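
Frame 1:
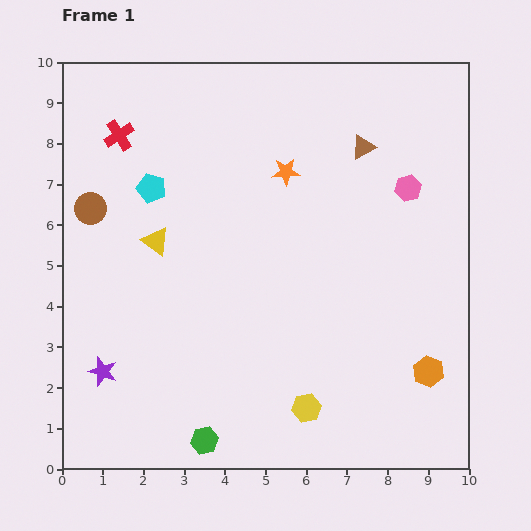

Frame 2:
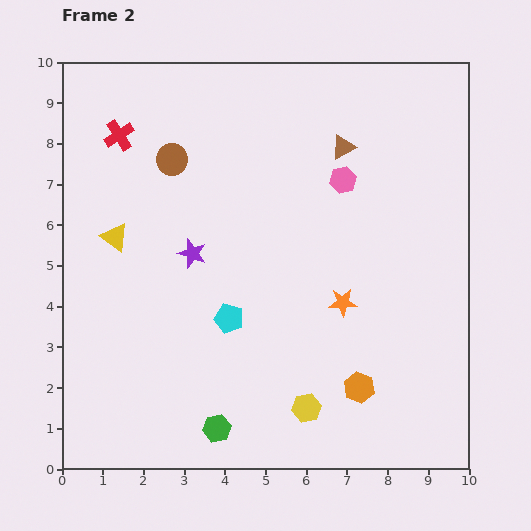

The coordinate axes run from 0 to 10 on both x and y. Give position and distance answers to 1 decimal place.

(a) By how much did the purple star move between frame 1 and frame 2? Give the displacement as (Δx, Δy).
(2.2, 2.9)

The purple star was at (1.0, 2.4) in frame 1 and (3.2, 5.3) in frame 2.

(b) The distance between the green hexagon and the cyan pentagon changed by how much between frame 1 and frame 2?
-3.6

Distance in frame 1: 6.3. Distance in frame 2: 2.7.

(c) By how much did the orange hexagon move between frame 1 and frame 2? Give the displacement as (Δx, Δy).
(-1.7, -0.4)

The orange hexagon was at (9.0, 2.4) in frame 1 and (7.3, 2.0) in frame 2.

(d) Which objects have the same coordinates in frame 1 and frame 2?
the yellow hexagon, the red cross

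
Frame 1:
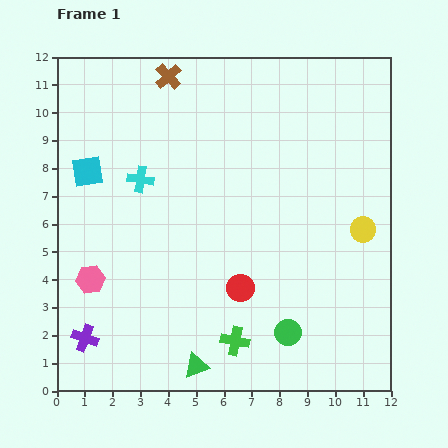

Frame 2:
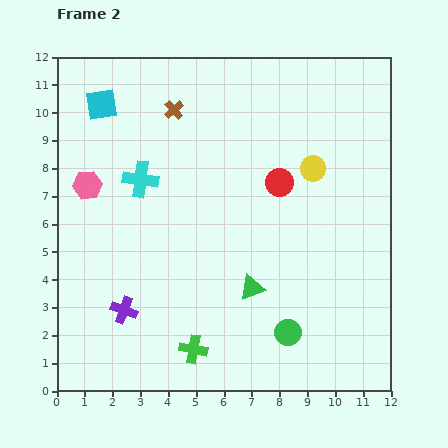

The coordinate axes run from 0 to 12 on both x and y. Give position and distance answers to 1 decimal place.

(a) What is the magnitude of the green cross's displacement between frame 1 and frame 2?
1.5

The green cross moved from (6.4, 1.8) to (4.9, 1.5), a distance of √(1.5² + 0.3²) ≈ 1.5.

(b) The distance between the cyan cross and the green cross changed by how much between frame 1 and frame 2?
-0.3

Distance in frame 1: 6.7. Distance in frame 2: 6.4.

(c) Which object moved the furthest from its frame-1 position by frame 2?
the red circle

(moved 4.0; next 3.4)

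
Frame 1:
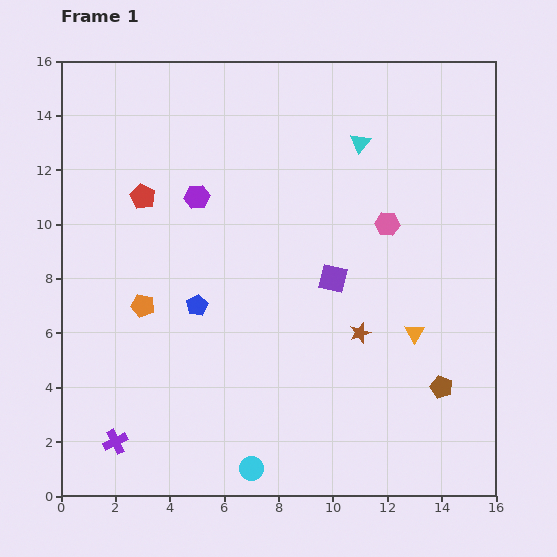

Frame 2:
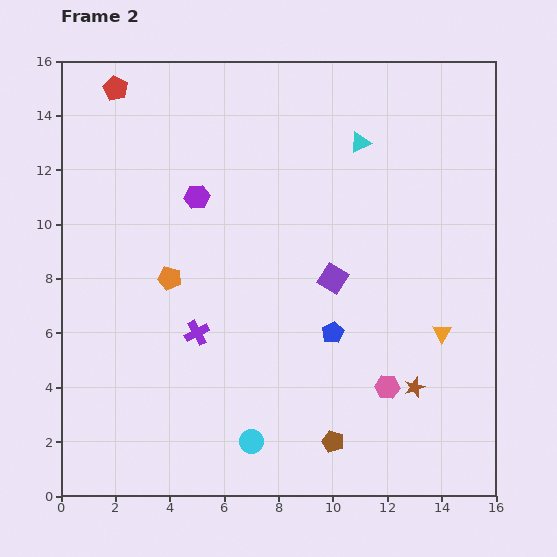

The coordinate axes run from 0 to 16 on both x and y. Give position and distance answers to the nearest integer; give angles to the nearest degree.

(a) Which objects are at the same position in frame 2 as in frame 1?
the cyan triangle, the purple hexagon, the purple square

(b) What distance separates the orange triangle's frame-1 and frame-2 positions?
1

The orange triangle moved from (13, 6) to (14, 6), a distance of √(1² + 0²) ≈ 1.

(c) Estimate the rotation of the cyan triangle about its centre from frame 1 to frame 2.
23° clockwise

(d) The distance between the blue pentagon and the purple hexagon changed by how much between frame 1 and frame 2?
+3

Distance in frame 1: 4. Distance in frame 2: 7.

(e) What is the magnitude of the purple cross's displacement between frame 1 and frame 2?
5

The purple cross moved from (2, 2) to (5, 6), a distance of √(3² + 4²) ≈ 5.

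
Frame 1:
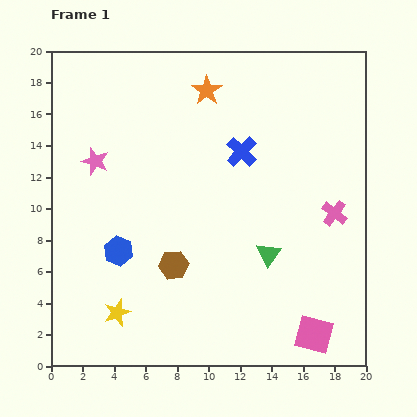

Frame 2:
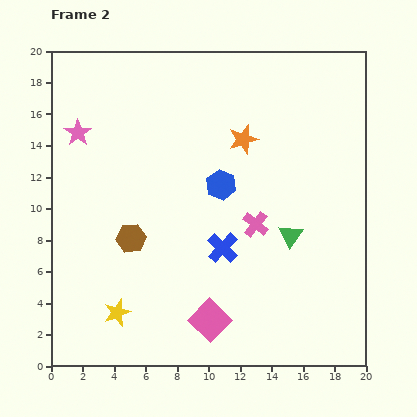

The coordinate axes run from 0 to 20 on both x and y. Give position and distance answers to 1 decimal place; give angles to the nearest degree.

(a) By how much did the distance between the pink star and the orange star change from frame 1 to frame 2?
+2.1

Distance in frame 1: 8.4. Distance in frame 2: 10.5.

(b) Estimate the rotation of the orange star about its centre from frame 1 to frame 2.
19° clockwise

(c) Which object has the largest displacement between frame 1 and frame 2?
the blue hexagon

(moved 7.7; next 6.7)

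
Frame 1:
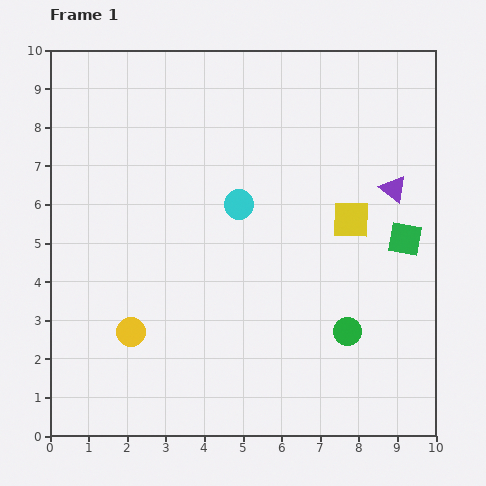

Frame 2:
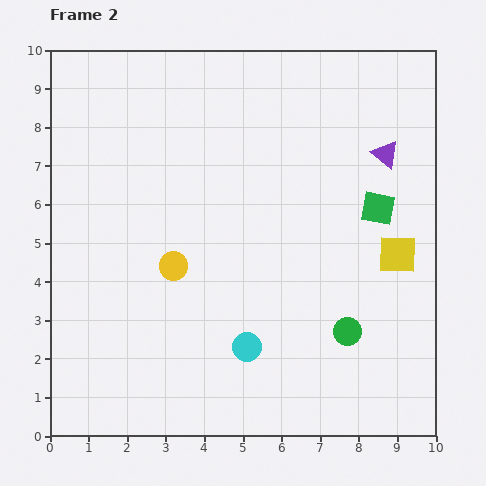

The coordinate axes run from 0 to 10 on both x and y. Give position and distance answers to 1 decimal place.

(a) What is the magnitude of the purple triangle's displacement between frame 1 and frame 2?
0.9

The purple triangle moved from (8.9, 6.4) to (8.7, 7.3), a distance of √(0.2² + 0.9²) ≈ 0.9.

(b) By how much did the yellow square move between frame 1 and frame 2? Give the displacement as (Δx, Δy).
(1.2, -0.9)

The yellow square was at (7.8, 5.6) in frame 1 and (9.0, 4.7) in frame 2.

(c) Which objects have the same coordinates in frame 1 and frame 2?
the green circle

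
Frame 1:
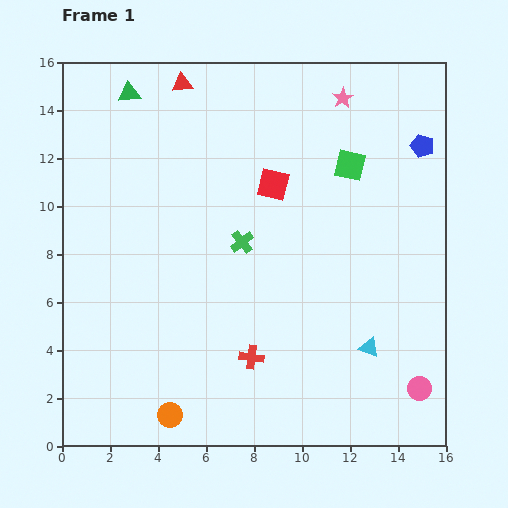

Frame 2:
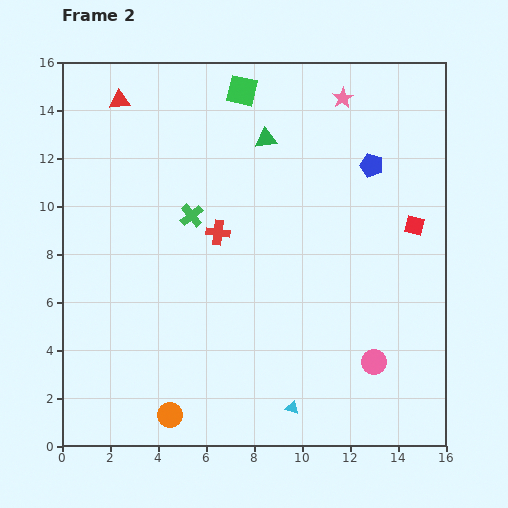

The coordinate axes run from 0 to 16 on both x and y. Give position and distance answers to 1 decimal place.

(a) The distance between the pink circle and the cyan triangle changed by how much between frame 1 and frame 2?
+1.2

Distance in frame 1: 2.7. Distance in frame 2: 3.9.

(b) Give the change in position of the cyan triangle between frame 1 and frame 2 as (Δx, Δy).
(-3.2, -2.5)

The cyan triangle was at (12.8, 4.1) in frame 1 and (9.6, 1.6) in frame 2.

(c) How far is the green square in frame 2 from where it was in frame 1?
5.5

The green square moved from (12.0, 11.7) to (7.5, 14.8), a distance of √(4.5² + 3.1²) ≈ 5.5.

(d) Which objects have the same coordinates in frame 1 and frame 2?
the pink star, the orange circle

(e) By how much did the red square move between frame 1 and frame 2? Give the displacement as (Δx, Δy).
(5.9, -1.7)

The red square was at (8.8, 10.9) in frame 1 and (14.7, 9.2) in frame 2.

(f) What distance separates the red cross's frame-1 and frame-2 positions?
5.4

The red cross moved from (7.9, 3.7) to (6.5, 8.9), a distance of √(1.4² + 5.2²) ≈ 5.4.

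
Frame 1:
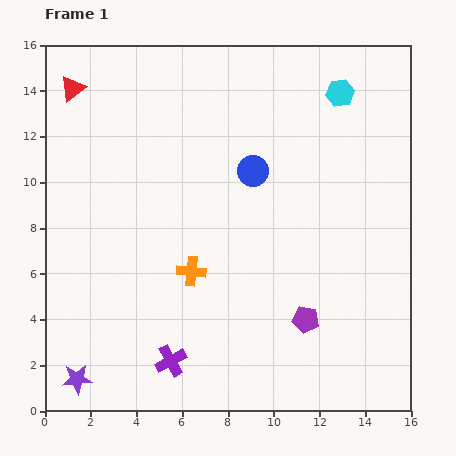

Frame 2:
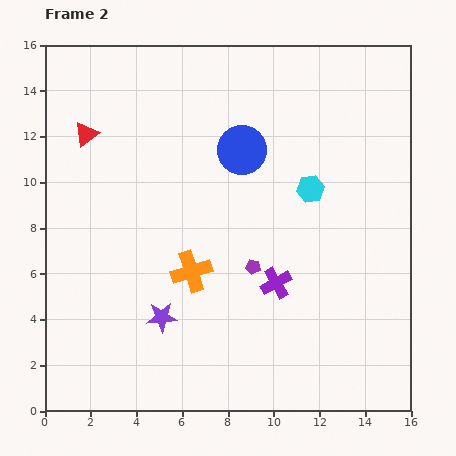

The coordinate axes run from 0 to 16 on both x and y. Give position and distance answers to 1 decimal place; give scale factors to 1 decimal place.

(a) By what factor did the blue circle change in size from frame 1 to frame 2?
1.5×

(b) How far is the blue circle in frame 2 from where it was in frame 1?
1.0

The blue circle moved from (9.1, 10.5) to (8.6, 11.4), a distance of √(0.5² + 0.9²) ≈ 1.0.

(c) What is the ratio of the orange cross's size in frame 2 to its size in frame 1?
1.4×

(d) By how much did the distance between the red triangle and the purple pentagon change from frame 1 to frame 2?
-5.1

Distance in frame 1: 14.4. Distance in frame 2: 9.3.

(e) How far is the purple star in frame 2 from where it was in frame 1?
4.6

The purple star moved from (1.4, 1.4) to (5.1, 4.1), a distance of √(3.7² + 2.7²) ≈ 4.6.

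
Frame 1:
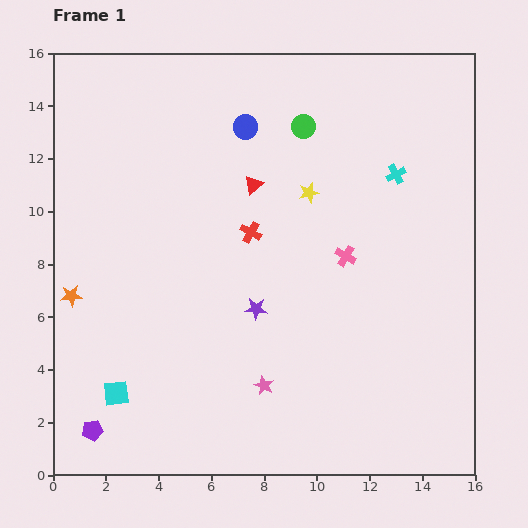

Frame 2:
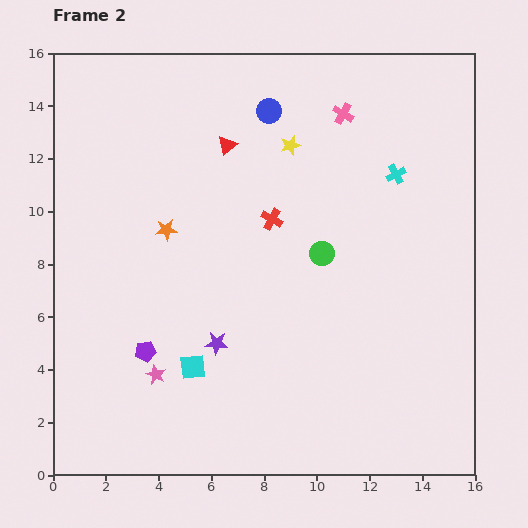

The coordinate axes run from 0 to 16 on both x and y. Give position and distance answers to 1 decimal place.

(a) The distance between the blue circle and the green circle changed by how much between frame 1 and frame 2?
+3.6

Distance in frame 1: 2.2. Distance in frame 2: 5.8.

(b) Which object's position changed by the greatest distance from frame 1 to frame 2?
the pink cross

(moved 5.4; next 4.9)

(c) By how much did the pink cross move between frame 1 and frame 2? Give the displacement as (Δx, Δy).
(-0.1, 5.4)

The pink cross was at (11.1, 8.3) in frame 1 and (11.0, 13.7) in frame 2.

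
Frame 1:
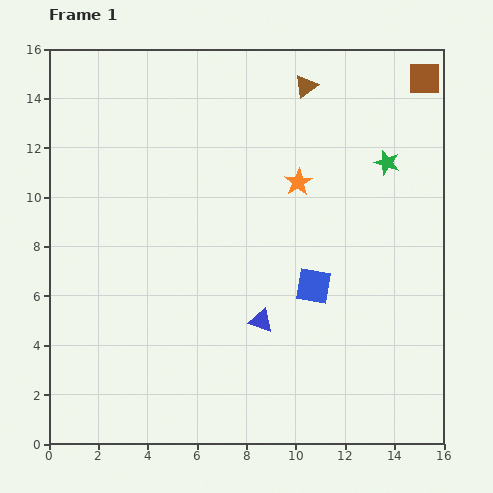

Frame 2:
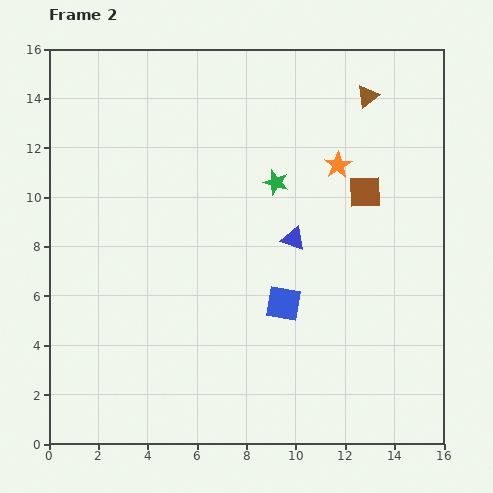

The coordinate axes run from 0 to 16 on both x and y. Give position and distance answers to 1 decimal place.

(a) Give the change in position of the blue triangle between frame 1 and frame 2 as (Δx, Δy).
(1.3, 3.3)

The blue triangle was at (8.6, 5.0) in frame 1 and (9.9, 8.3) in frame 2.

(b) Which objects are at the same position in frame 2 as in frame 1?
none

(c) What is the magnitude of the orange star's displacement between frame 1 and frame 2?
1.7

The orange star moved from (10.1, 10.6) to (11.7, 11.3), a distance of √(1.6² + 0.7²) ≈ 1.7.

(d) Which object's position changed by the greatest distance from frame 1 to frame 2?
the brown square

(moved 5.2; next 4.6)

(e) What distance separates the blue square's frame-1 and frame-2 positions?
1.4

The blue square moved from (10.7, 6.4) to (9.5, 5.7), a distance of √(1.2² + 0.7²) ≈ 1.4.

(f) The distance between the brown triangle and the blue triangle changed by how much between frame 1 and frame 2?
-3.2

Distance in frame 1: 9.7. Distance in frame 2: 6.5.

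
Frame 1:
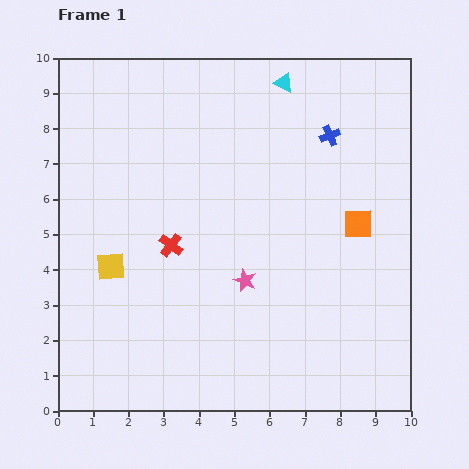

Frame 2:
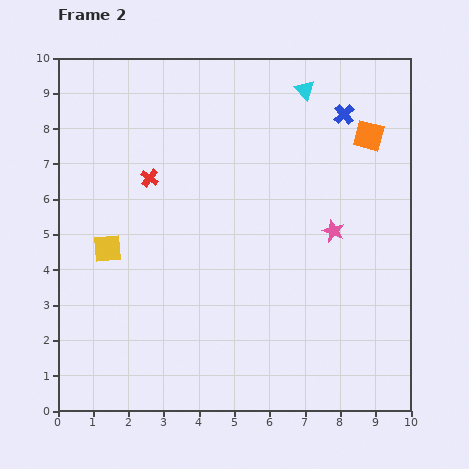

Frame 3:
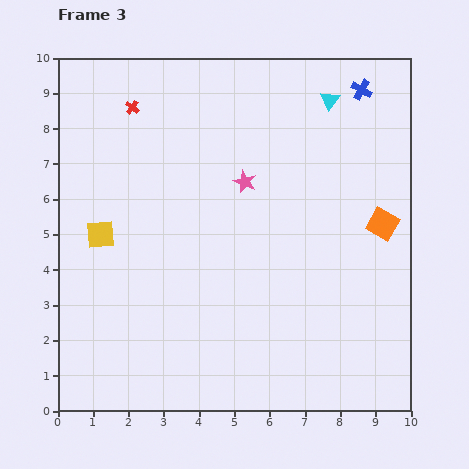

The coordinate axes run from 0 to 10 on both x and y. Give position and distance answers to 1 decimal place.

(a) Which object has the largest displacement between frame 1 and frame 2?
the pink star

(moved 2.9; next 2.5)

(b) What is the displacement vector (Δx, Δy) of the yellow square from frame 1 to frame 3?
(-0.3, 0.9)

The yellow square was at (1.5, 4.1) in frame 1 and (1.2, 5.0) in frame 3.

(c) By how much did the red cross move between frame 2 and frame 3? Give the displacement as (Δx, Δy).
(-0.5, 2.0)

The red cross was at (2.6, 6.6) in frame 2 and (2.1, 8.6) in frame 3.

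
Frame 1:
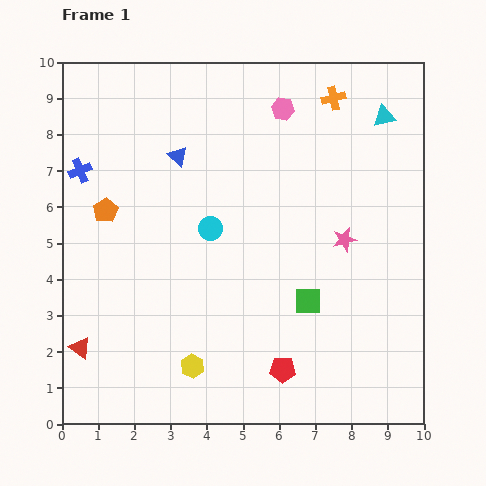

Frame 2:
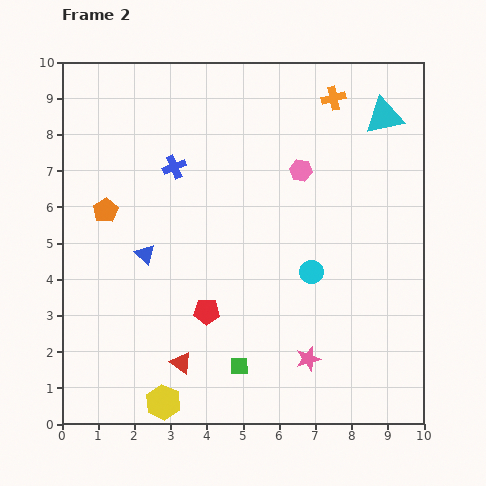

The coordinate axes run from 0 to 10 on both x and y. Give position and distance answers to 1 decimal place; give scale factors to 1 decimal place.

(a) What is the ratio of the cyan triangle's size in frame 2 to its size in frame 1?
1.7×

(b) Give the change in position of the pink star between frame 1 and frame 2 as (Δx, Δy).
(-1.0, -3.3)

The pink star was at (7.8, 5.1) in frame 1 and (6.8, 1.8) in frame 2.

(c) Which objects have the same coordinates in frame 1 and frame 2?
the orange pentagon, the orange cross, the cyan triangle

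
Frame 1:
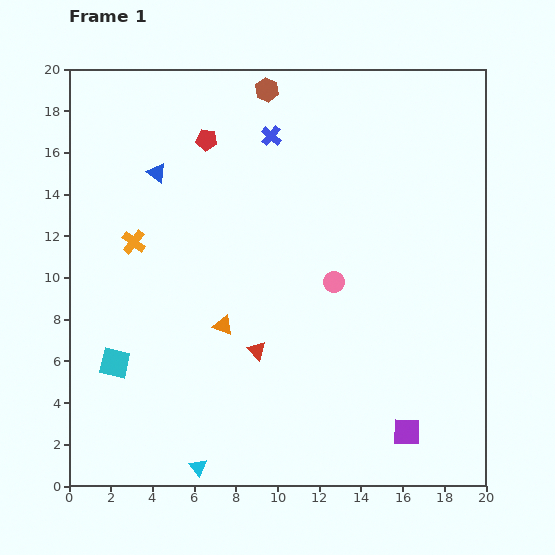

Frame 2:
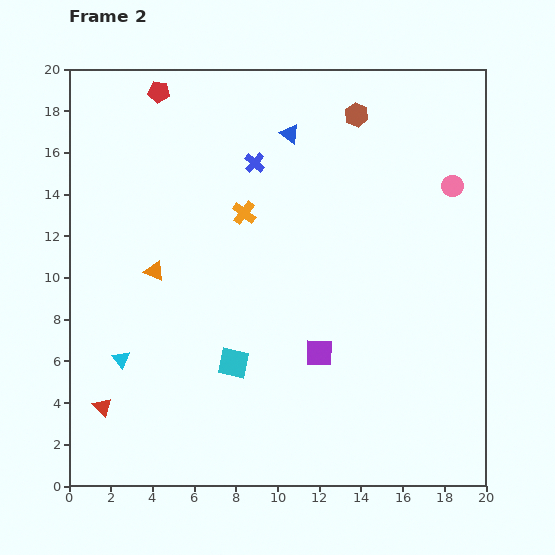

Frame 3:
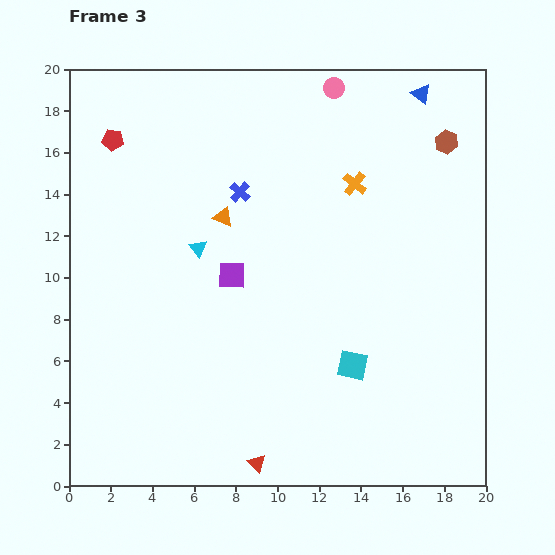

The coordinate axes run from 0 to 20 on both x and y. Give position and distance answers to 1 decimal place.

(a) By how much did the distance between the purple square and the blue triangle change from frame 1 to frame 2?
-6.7

Distance in frame 1: 17.3. Distance in frame 2: 10.6.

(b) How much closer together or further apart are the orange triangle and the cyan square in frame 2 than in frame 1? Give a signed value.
+0.3

Distance in frame 1: 5.5. Distance in frame 2: 5.8.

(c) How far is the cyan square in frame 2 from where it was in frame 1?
5.7

The cyan square moved from (2.2, 5.9) to (7.9, 5.9), a distance of √(5.7² + 0.0²) ≈ 5.7.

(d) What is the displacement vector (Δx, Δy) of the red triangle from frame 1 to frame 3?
(0.0, -5.4)

The red triangle was at (9.0, 6.5) in frame 1 and (9.0, 1.1) in frame 3.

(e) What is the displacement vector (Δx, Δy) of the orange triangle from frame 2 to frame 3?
(3.3, 2.6)

The orange triangle was at (4.1, 10.3) in frame 2 and (7.4, 12.9) in frame 3.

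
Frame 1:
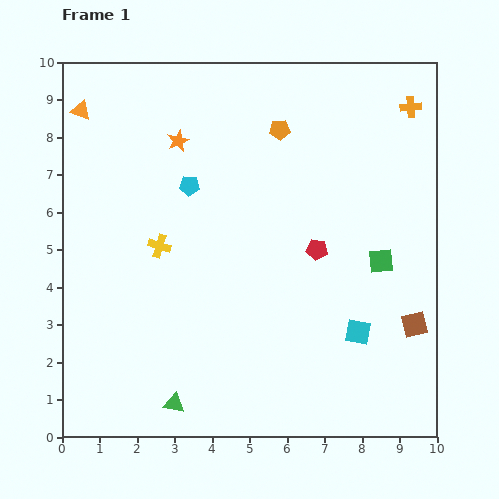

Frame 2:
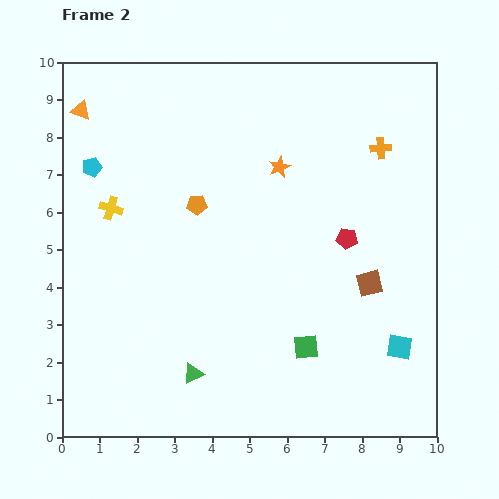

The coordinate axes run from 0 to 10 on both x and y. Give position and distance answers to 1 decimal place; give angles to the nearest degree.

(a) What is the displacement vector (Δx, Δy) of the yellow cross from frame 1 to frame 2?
(-1.3, 1.0)

The yellow cross was at (2.6, 5.1) in frame 1 and (1.3, 6.1) in frame 2.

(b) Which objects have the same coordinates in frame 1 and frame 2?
the orange triangle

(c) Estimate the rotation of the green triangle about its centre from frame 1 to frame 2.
37° counter-clockwise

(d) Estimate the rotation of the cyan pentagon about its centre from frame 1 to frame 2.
20° counter-clockwise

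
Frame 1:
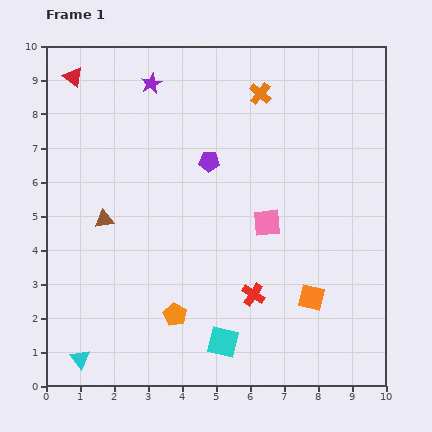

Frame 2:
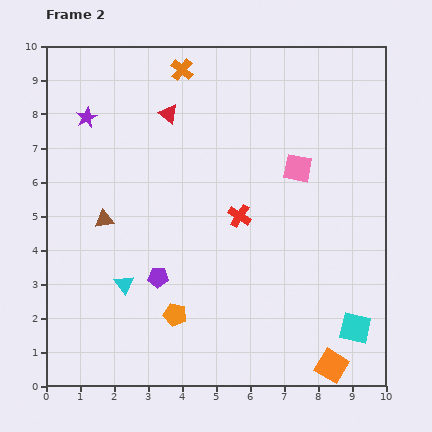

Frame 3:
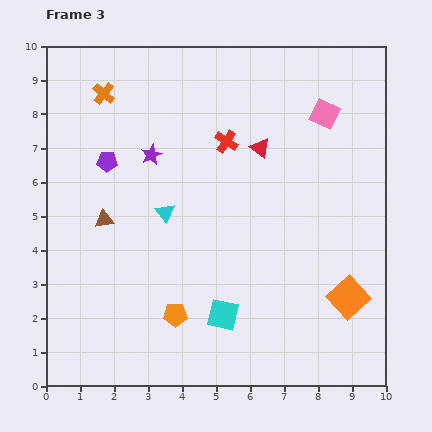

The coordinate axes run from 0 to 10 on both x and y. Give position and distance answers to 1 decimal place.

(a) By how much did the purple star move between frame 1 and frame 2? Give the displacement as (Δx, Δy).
(-1.9, -1.0)

The purple star was at (3.1, 8.9) in frame 1 and (1.2, 7.9) in frame 2.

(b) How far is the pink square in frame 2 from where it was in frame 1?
1.8

The pink square moved from (6.5, 4.8) to (7.4, 6.4), a distance of √(0.9² + 1.6²) ≈ 1.8.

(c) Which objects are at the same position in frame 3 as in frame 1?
the brown triangle, the orange pentagon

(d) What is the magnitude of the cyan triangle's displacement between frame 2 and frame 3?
2.4

The cyan triangle moved from (2.3, 3.0) to (3.5, 5.1), a distance of √(1.2² + 2.1²) ≈ 2.4.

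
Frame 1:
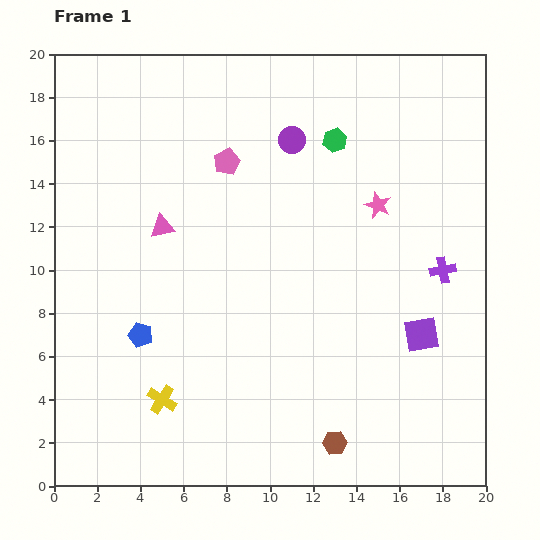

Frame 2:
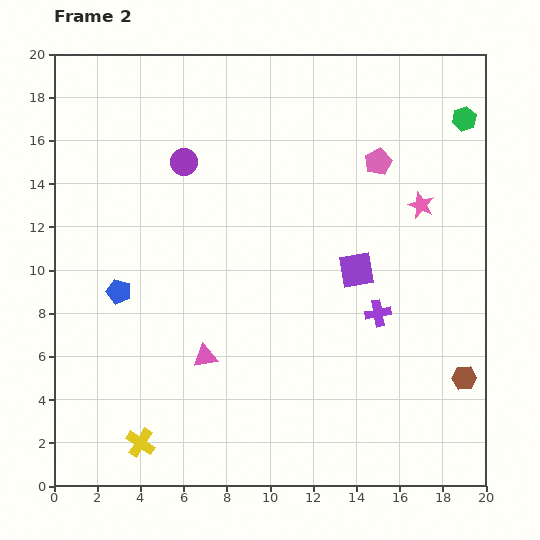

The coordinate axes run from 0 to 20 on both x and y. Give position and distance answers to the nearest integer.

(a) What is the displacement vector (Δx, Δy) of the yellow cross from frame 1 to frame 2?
(-1, -2)

The yellow cross was at (5, 4) in frame 1 and (4, 2) in frame 2.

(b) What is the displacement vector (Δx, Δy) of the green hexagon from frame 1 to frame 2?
(6, 1)

The green hexagon was at (13, 16) in frame 1 and (19, 17) in frame 2.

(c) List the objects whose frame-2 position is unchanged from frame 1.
none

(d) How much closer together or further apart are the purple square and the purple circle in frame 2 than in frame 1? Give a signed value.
-2

Distance in frame 1: 11. Distance in frame 2: 9.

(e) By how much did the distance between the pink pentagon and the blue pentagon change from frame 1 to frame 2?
+4

Distance in frame 1: 9. Distance in frame 2: 13.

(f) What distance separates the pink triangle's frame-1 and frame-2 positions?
6

The pink triangle moved from (5, 12) to (7, 6), a distance of √(2² + 6²) ≈ 6.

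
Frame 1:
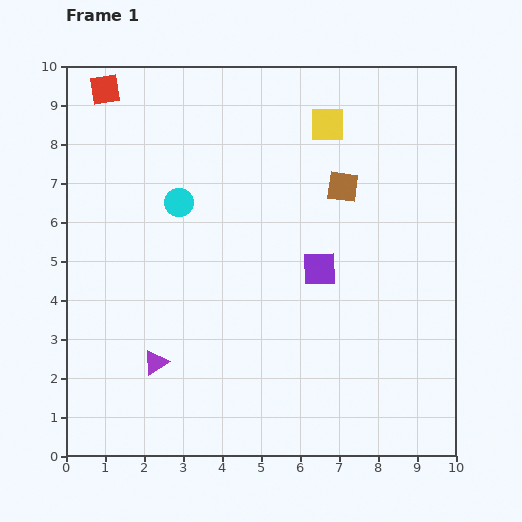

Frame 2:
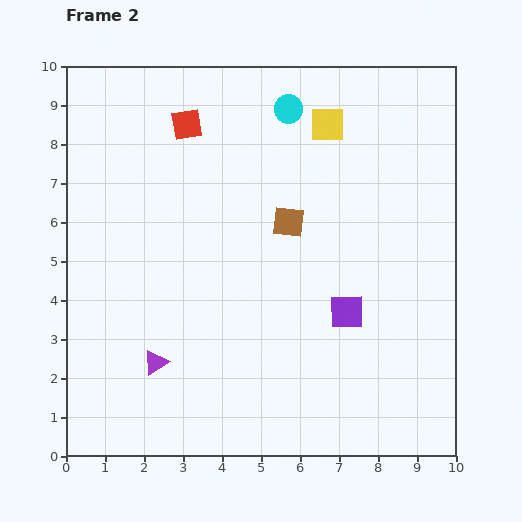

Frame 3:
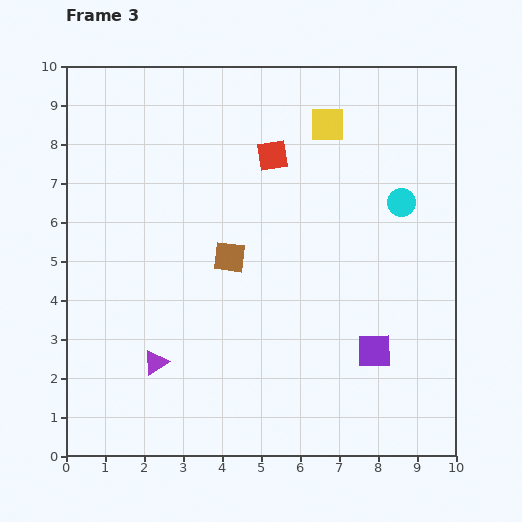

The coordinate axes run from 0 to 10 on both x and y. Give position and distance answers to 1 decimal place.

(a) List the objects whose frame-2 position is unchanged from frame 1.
the purple triangle, the yellow square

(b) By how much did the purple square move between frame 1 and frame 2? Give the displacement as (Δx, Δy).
(0.7, -1.1)

The purple square was at (6.5, 4.8) in frame 1 and (7.2, 3.7) in frame 2.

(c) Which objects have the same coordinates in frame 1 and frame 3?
the purple triangle, the yellow square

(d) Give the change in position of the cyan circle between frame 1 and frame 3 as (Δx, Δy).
(5.7, 0.0)

The cyan circle was at (2.9, 6.5) in frame 1 and (8.6, 6.5) in frame 3.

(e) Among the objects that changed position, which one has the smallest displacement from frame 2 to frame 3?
the purple square

(moved 1.2)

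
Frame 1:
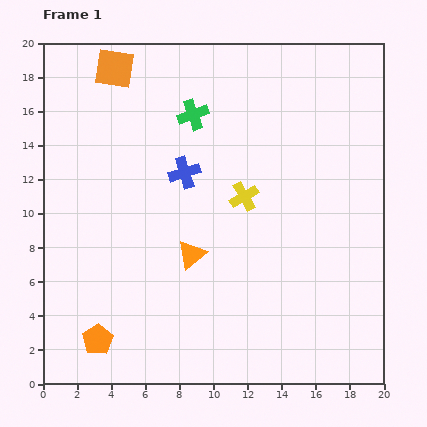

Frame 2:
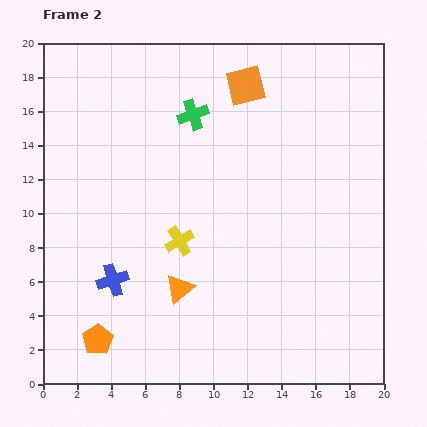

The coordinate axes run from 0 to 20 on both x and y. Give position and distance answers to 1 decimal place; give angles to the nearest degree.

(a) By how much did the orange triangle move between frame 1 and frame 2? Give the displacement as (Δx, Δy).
(-0.7, -2.0)

The orange triangle was at (8.7, 7.6) in frame 1 and (8.0, 5.6) in frame 2.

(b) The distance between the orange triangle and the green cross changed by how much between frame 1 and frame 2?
+2.0

Distance in frame 1: 8.2. Distance in frame 2: 10.2.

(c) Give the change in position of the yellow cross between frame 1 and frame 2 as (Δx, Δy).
(-3.8, -2.6)

The yellow cross was at (11.8, 11.0) in frame 1 and (8.0, 8.4) in frame 2.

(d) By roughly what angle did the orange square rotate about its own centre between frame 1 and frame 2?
23° counter-clockwise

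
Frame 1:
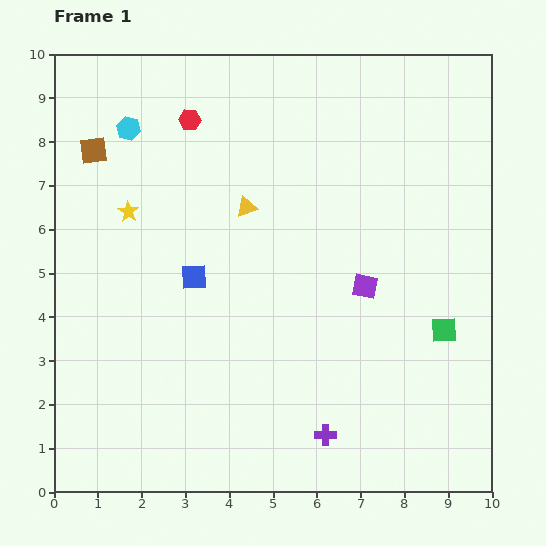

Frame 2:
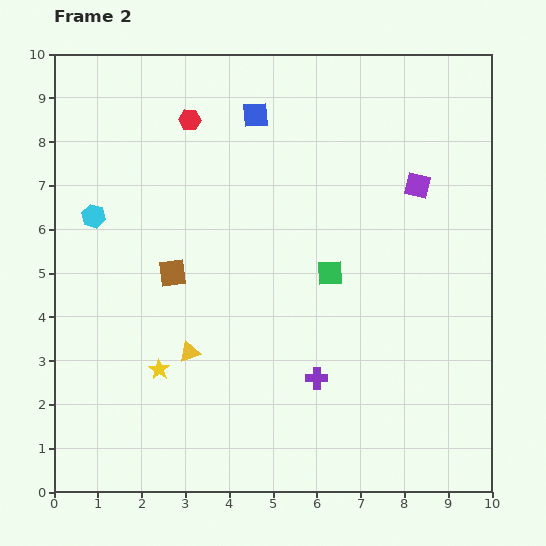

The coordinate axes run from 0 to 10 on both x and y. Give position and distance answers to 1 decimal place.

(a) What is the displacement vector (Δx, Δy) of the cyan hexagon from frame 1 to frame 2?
(-0.8, -2.0)

The cyan hexagon was at (1.7, 8.3) in frame 1 and (0.9, 6.3) in frame 2.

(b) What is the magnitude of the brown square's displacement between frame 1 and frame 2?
3.3

The brown square moved from (0.9, 7.8) to (2.7, 5.0), a distance of √(1.8² + 2.8²) ≈ 3.3.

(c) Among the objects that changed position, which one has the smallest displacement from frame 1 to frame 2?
the purple cross

(moved 1.3)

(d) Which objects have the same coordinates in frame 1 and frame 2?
the red hexagon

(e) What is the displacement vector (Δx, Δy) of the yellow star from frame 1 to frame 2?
(0.7, -3.6)

The yellow star was at (1.7, 6.4) in frame 1 and (2.4, 2.8) in frame 2.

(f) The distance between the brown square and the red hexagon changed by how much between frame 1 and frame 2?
+1.2

Distance in frame 1: 2.3. Distance in frame 2: 3.5.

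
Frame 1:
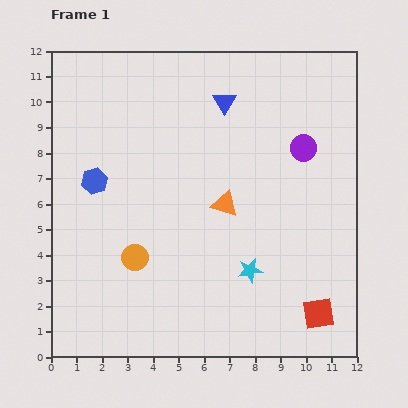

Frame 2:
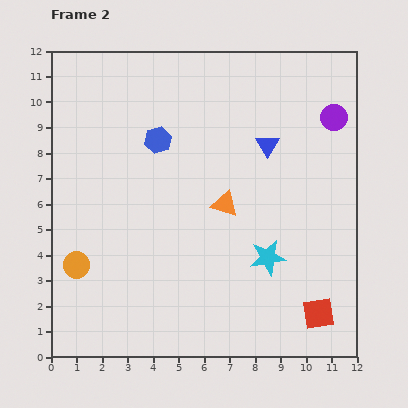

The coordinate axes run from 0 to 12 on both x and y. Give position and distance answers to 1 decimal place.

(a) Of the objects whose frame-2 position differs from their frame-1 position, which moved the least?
the cyan star

(moved 0.9)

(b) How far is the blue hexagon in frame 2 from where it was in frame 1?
3.0

The blue hexagon moved from (1.7, 6.9) to (4.2, 8.5), a distance of √(2.5² + 1.6²) ≈ 3.0.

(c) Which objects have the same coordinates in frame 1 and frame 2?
the orange triangle, the red square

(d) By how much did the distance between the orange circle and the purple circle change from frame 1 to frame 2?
+3.7

Distance in frame 1: 7.9. Distance in frame 2: 11.6.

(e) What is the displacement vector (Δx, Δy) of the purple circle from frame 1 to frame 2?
(1.2, 1.2)

The purple circle was at (9.9, 8.2) in frame 1 and (11.1, 9.4) in frame 2.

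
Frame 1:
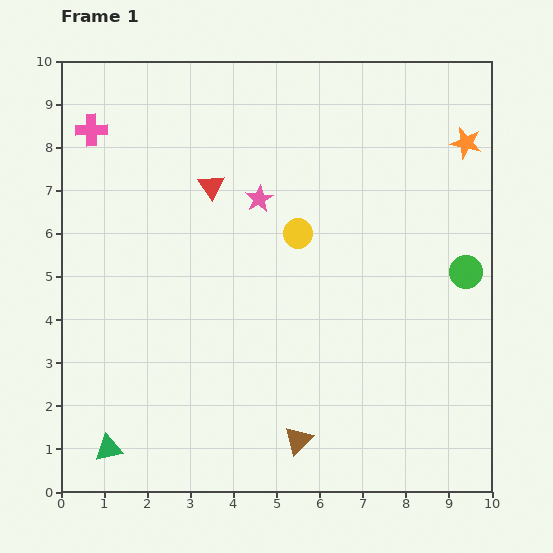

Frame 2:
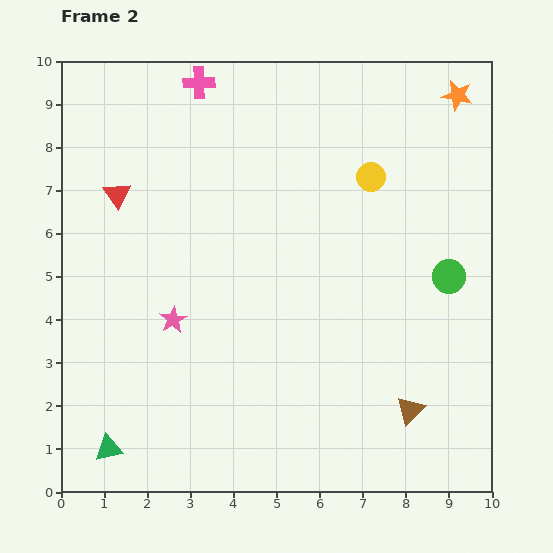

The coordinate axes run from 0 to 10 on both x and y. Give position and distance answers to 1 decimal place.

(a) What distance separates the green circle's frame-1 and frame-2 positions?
0.4

The green circle moved from (9.4, 5.1) to (9.0, 5.0), a distance of √(0.4² + 0.1²) ≈ 0.4.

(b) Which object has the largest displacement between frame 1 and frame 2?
the pink star

(moved 3.4; next 2.7)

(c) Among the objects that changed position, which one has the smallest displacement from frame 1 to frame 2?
the green circle

(moved 0.4)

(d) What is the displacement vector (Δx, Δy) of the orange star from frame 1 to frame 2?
(-0.2, 1.1)

The orange star was at (9.4, 8.1) in frame 1 and (9.2, 9.2) in frame 2.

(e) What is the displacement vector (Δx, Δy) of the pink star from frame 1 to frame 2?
(-2.0, -2.8)

The pink star was at (4.6, 6.8) in frame 1 and (2.6, 4.0) in frame 2.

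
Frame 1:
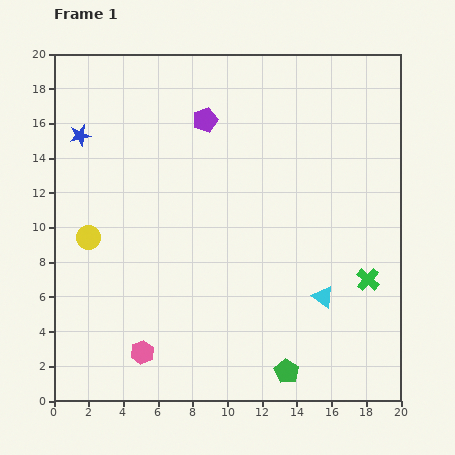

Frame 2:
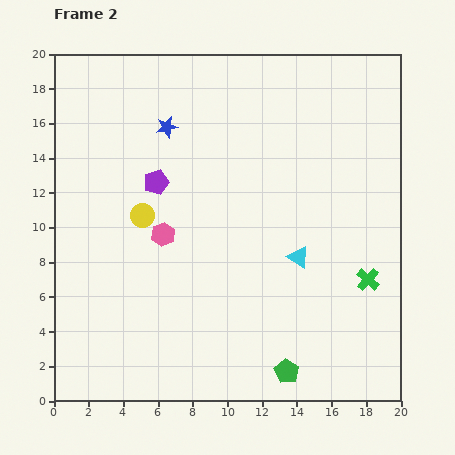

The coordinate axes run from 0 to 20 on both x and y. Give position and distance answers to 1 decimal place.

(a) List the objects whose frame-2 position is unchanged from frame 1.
the green cross, the green pentagon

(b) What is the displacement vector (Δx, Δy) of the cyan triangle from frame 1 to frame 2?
(-1.4, 2.3)

The cyan triangle was at (15.5, 6.0) in frame 1 and (14.1, 8.3) in frame 2.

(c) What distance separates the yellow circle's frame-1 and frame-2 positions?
3.4

The yellow circle moved from (2.0, 9.4) to (5.1, 10.7), a distance of √(3.1² + 1.3²) ≈ 3.4.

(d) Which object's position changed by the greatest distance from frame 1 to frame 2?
the pink hexagon

(moved 6.9; next 5.0)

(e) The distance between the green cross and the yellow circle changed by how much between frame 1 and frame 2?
-2.8

Distance in frame 1: 16.3. Distance in frame 2: 13.5.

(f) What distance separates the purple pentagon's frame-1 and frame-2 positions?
4.6

The purple pentagon moved from (8.7, 16.2) to (5.9, 12.6), a distance of √(2.8² + 3.6²) ≈ 4.6.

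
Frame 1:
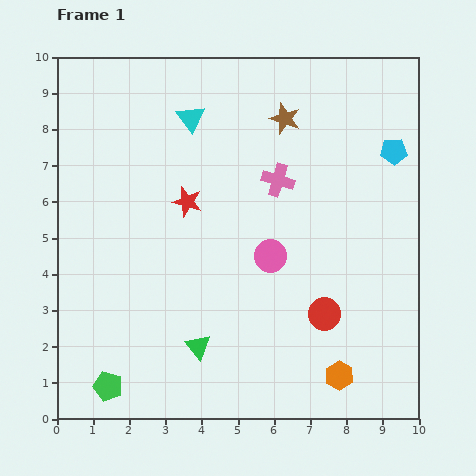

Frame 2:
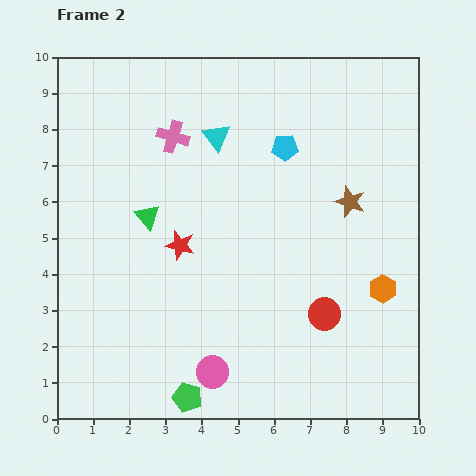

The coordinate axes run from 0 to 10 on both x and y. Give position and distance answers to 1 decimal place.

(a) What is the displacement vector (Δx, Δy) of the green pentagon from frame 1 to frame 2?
(2.2, -0.3)

The green pentagon was at (1.4, 0.9) in frame 1 and (3.6, 0.6) in frame 2.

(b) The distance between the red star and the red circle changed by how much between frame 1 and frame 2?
-0.5

Distance in frame 1: 4.9. Distance in frame 2: 4.4.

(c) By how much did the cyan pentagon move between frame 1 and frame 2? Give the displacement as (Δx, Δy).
(-3.0, 0.1)

The cyan pentagon was at (9.3, 7.4) in frame 1 and (6.3, 7.5) in frame 2.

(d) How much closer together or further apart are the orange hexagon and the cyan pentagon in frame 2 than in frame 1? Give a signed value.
-1.7

Distance in frame 1: 6.4. Distance in frame 2: 4.7.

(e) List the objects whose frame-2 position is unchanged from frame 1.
the red circle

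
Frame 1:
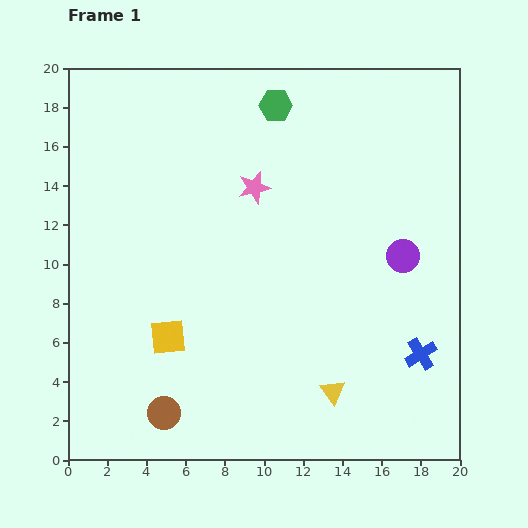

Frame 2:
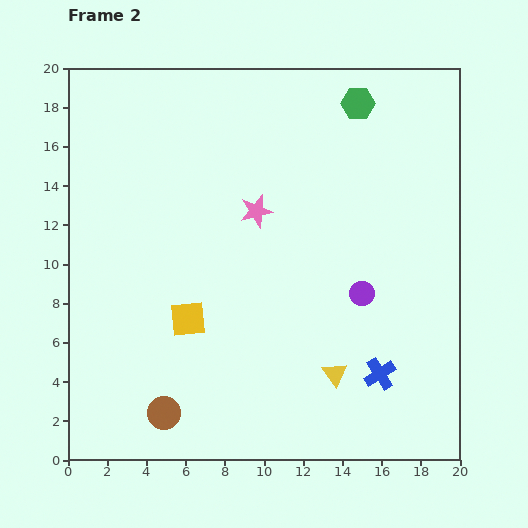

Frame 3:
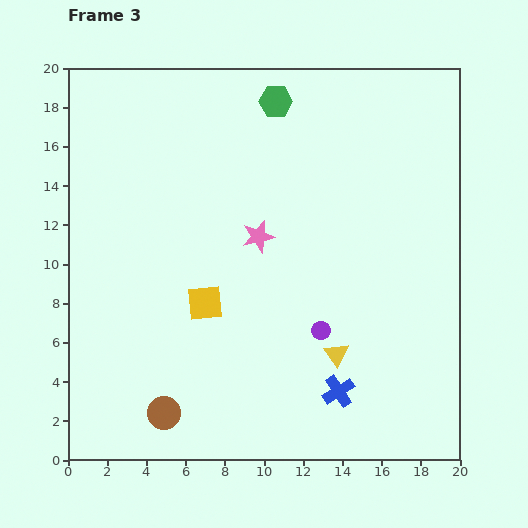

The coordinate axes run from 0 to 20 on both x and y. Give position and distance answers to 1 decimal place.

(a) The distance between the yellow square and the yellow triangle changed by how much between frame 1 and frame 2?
-0.9

Distance in frame 1: 8.9. Distance in frame 2: 8.0.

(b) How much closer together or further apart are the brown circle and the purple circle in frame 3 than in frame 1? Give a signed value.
-5.6

Distance in frame 1: 14.6. Distance in frame 3: 9.0.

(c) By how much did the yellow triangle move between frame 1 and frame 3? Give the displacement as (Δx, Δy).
(0.2, 1.9)

The yellow triangle was at (13.5, 3.5) in frame 1 and (13.7, 5.4) in frame 3.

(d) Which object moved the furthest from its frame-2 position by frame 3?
the green hexagon

(moved 4.2; next 2.8)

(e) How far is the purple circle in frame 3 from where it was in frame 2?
2.8

The purple circle moved from (15.0, 8.5) to (12.9, 6.6), a distance of √(2.1² + 1.9²) ≈ 2.8.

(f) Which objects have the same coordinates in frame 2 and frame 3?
the brown circle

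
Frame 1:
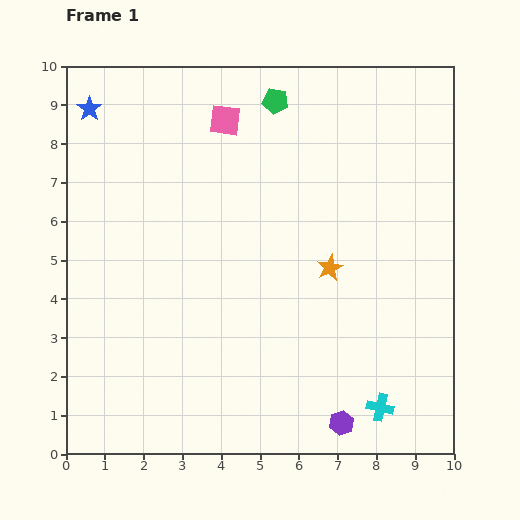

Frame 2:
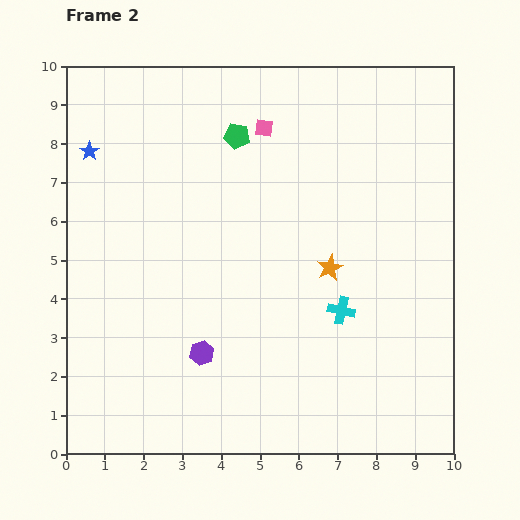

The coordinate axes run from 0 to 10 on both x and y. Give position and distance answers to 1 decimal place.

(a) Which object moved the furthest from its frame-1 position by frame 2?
the purple hexagon

(moved 4.0; next 2.7)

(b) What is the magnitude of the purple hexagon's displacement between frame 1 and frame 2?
4.0

The purple hexagon moved from (7.1, 0.8) to (3.5, 2.6), a distance of √(3.6² + 1.8²) ≈ 4.0.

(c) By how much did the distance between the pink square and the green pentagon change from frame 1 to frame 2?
-0.7

Distance in frame 1: 1.4. Distance in frame 2: 0.7.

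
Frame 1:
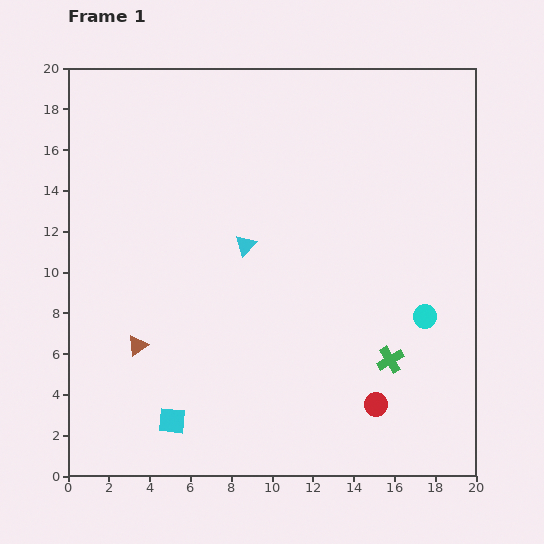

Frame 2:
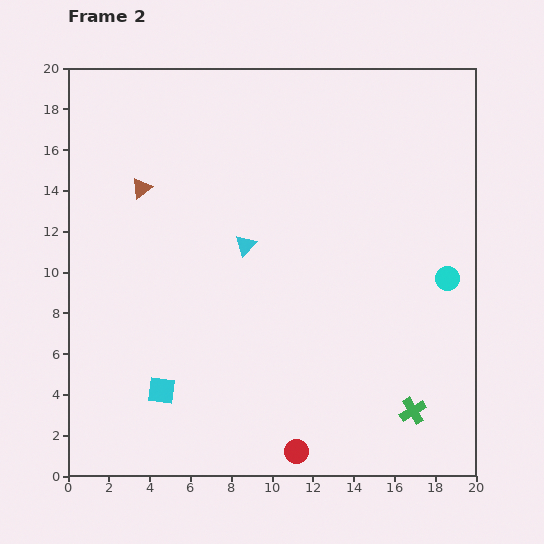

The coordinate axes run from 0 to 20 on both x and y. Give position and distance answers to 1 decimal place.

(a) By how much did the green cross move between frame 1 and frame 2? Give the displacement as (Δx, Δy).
(1.1, -2.5)

The green cross was at (15.8, 5.7) in frame 1 and (16.9, 3.2) in frame 2.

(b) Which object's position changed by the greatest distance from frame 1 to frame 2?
the brown triangle

(moved 7.7; next 4.5)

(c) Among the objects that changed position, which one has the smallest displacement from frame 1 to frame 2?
the cyan square

(moved 1.6)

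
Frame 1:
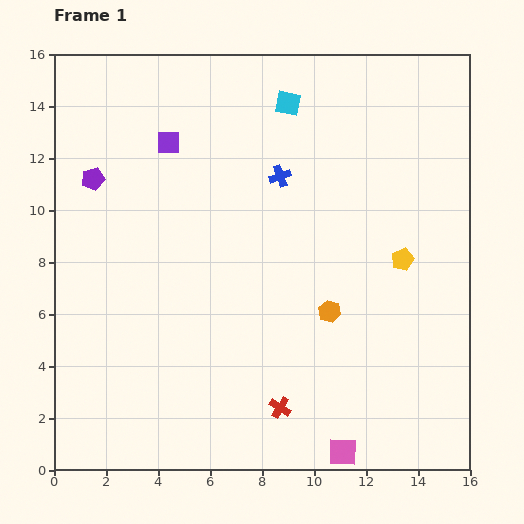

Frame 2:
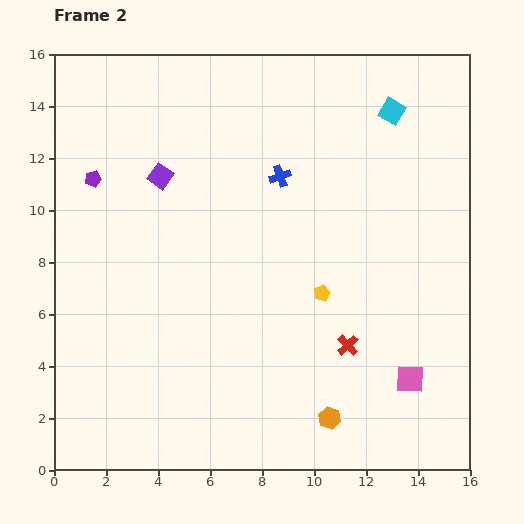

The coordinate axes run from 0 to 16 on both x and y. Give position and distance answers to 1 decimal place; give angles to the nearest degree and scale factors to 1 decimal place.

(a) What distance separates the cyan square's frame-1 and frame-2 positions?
4.0

The cyan square moved from (9.0, 14.1) to (13.0, 13.8), a distance of √(4.0² + 0.3²) ≈ 4.0.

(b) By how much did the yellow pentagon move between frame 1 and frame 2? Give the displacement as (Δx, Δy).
(-3.1, -1.3)

The yellow pentagon was at (13.4, 8.1) in frame 1 and (10.3, 6.8) in frame 2.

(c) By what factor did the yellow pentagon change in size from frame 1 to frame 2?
0.7×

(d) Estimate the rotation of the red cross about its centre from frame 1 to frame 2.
15° clockwise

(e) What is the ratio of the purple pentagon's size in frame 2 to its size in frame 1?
0.7×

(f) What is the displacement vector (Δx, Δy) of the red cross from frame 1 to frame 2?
(2.6, 2.4)

The red cross was at (8.7, 2.4) in frame 1 and (11.3, 4.8) in frame 2.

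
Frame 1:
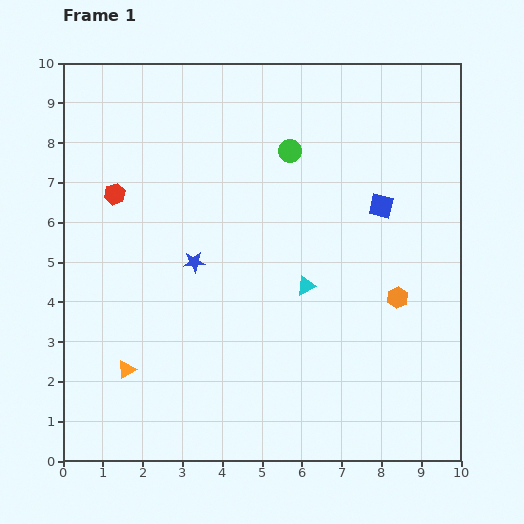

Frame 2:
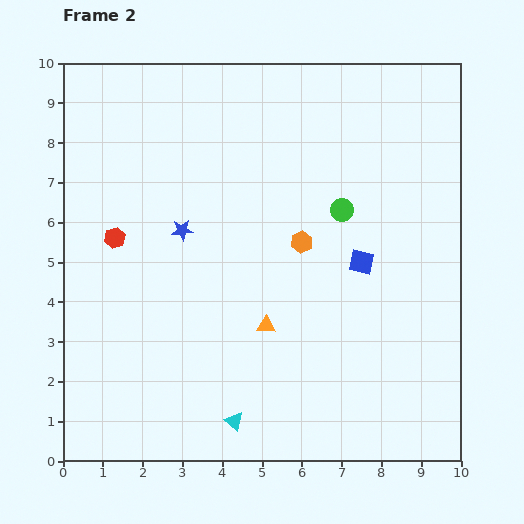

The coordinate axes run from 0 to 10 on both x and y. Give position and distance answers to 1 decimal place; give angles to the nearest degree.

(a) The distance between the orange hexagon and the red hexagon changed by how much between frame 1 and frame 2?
-2.9

Distance in frame 1: 7.6. Distance in frame 2: 4.7.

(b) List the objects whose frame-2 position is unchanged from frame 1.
none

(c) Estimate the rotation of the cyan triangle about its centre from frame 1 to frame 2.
54° counter-clockwise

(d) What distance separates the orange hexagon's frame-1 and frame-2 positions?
2.8

The orange hexagon moved from (8.4, 4.1) to (6.0, 5.5), a distance of √(2.4² + 1.4²) ≈ 2.8.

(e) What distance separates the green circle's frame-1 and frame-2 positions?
2.0

The green circle moved from (5.7, 7.8) to (7.0, 6.3), a distance of √(1.3² + 1.5²) ≈ 2.0.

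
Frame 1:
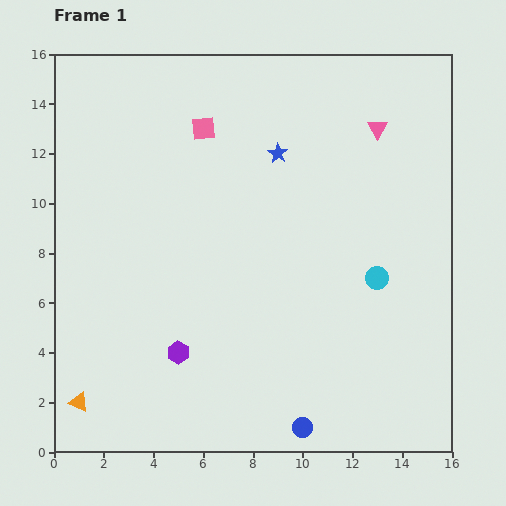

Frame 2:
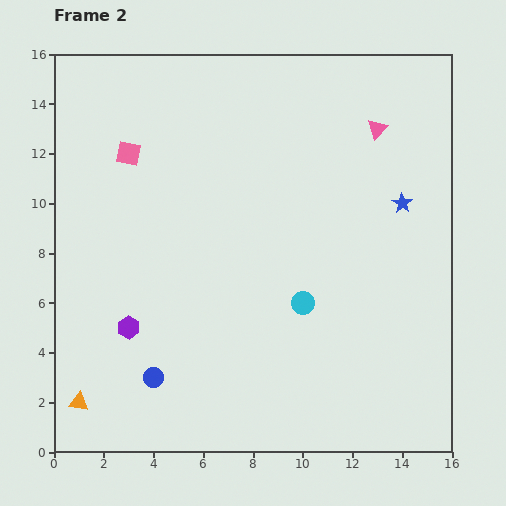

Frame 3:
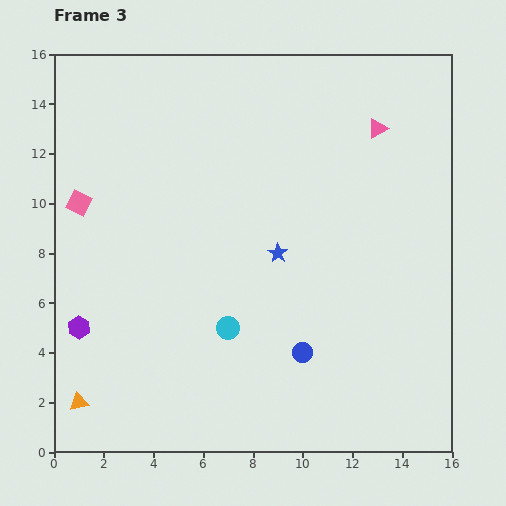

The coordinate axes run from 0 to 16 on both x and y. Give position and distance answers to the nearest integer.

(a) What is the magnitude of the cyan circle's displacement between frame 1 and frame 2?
3

The cyan circle moved from (13, 7) to (10, 6), a distance of √(3² + 1²) ≈ 3.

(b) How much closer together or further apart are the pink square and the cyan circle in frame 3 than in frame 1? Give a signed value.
-1

Distance in frame 1: 9. Distance in frame 3: 8.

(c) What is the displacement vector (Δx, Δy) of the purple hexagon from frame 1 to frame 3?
(-4, 1)

The purple hexagon was at (5, 4) in frame 1 and (1, 5) in frame 3.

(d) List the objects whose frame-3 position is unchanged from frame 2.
the pink triangle, the orange triangle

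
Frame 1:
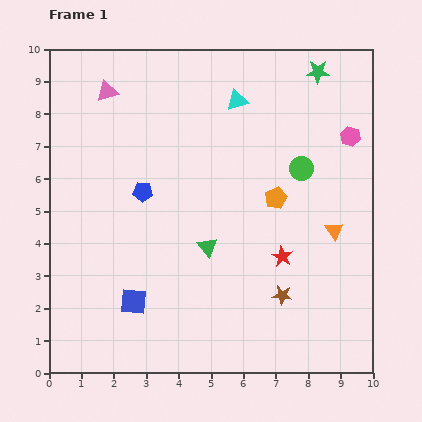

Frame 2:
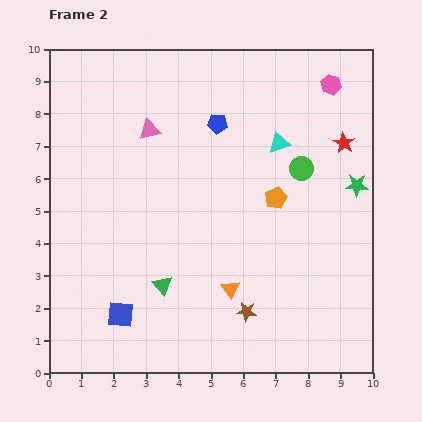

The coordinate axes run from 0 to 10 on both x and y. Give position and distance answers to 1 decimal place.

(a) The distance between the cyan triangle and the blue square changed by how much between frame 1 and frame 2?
+0.2

Distance in frame 1: 7.0. Distance in frame 2: 7.2.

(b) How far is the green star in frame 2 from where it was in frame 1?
3.7

The green star moved from (8.3, 9.3) to (9.5, 5.8), a distance of √(1.2² + 3.5²) ≈ 3.7.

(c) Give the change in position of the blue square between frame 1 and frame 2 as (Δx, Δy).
(-0.4, -0.4)

The blue square was at (2.6, 2.2) in frame 1 and (2.2, 1.8) in frame 2.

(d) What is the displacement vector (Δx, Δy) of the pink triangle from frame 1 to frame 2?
(1.3, -1.2)

The pink triangle was at (1.8, 8.7) in frame 1 and (3.1, 7.5) in frame 2.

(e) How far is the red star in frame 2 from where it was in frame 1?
4.0

The red star moved from (7.2, 3.6) to (9.1, 7.1), a distance of √(1.9² + 3.5²) ≈ 4.0.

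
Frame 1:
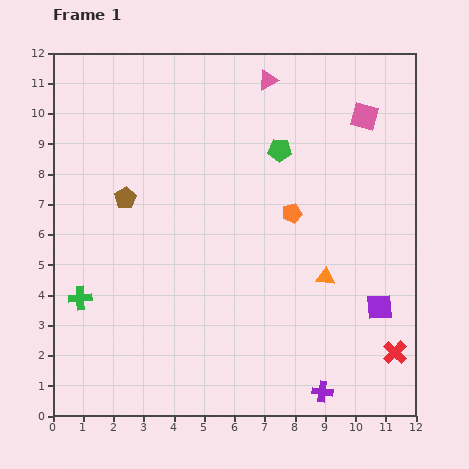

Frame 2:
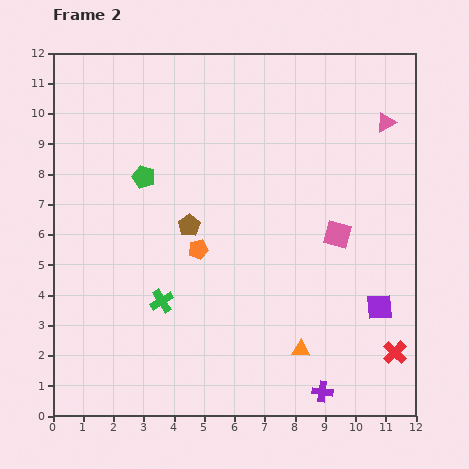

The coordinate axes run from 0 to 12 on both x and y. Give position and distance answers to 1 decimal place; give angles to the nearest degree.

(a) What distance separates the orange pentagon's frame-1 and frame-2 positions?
3.3

The orange pentagon moved from (7.9, 6.7) to (4.8, 5.5), a distance of √(3.1² + 1.2²) ≈ 3.3.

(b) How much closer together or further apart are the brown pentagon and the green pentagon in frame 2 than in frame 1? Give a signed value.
-3.1

Distance in frame 1: 5.3. Distance in frame 2: 2.2.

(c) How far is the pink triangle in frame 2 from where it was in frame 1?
4.1

The pink triangle moved from (7.1, 11.1) to (11.0, 9.7), a distance of √(3.9² + 1.4²) ≈ 4.1.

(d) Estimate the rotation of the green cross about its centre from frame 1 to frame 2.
29° counter-clockwise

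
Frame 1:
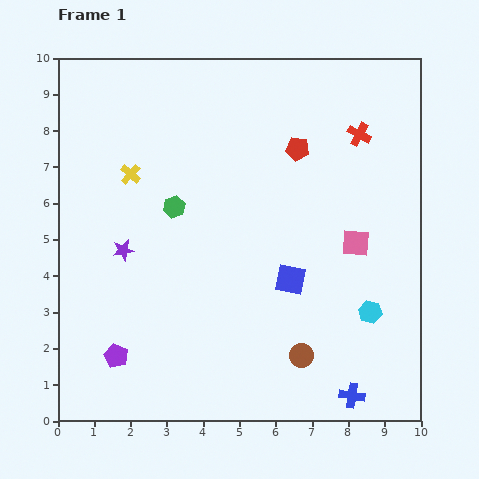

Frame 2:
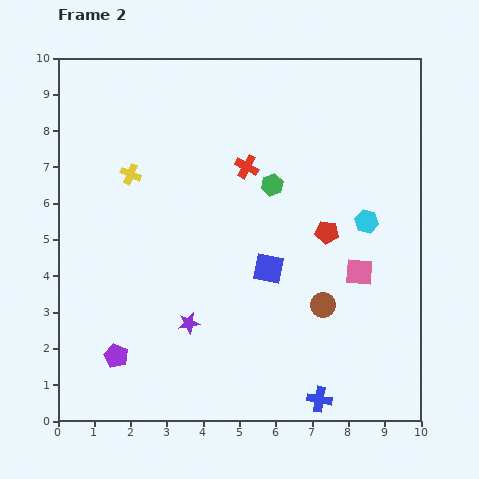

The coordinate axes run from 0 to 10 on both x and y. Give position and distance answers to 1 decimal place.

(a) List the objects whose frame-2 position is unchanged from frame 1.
the purple pentagon, the yellow cross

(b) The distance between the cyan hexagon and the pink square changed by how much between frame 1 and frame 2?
-0.5

Distance in frame 1: 1.9. Distance in frame 2: 1.4.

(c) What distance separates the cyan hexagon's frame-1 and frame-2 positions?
2.5

The cyan hexagon moved from (8.6, 3.0) to (8.5, 5.5), a distance of √(0.1² + 2.5²) ≈ 2.5.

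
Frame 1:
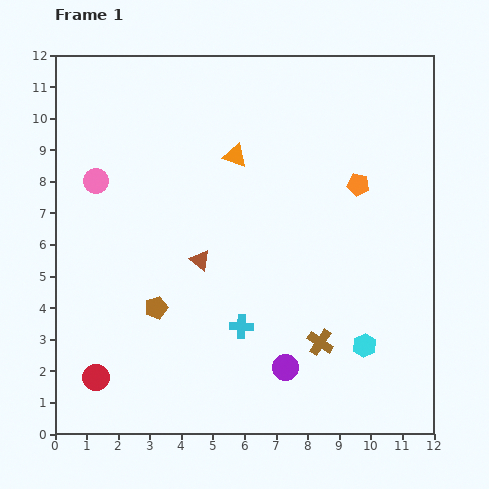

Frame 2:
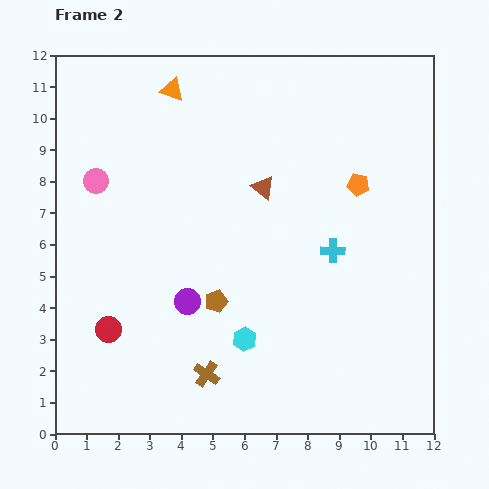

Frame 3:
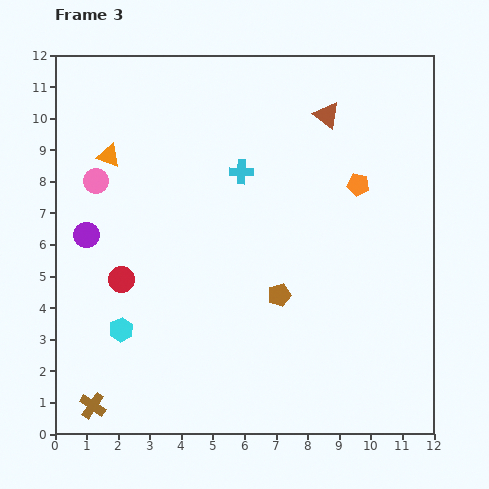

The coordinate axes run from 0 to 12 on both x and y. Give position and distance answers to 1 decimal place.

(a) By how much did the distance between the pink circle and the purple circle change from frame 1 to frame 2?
-3.6

Distance in frame 1: 8.4. Distance in frame 2: 4.8.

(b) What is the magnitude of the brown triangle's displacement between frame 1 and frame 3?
6.1

The brown triangle moved from (4.6, 5.5) to (8.6, 10.1), a distance of √(4.0² + 4.6²) ≈ 6.1.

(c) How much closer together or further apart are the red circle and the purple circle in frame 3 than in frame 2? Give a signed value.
-0.9

Distance in frame 2: 2.7. Distance in frame 3: 1.8.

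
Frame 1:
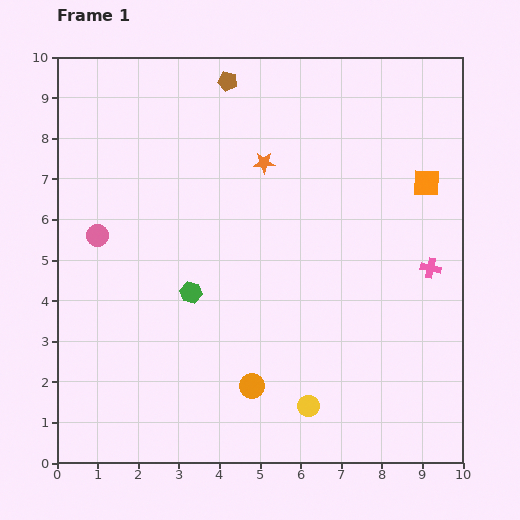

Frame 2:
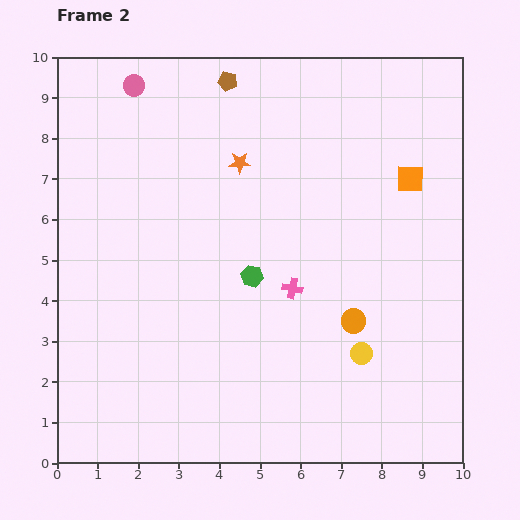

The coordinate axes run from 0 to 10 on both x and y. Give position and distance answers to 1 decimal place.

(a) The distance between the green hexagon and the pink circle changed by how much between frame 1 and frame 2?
+2.8

Distance in frame 1: 2.7. Distance in frame 2: 5.5.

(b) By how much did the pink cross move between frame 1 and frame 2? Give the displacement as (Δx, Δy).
(-3.4, -0.5)

The pink cross was at (9.2, 4.8) in frame 1 and (5.8, 4.3) in frame 2.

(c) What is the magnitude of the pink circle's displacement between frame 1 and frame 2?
3.8

The pink circle moved from (1.0, 5.6) to (1.9, 9.3), a distance of √(0.9² + 3.7²) ≈ 3.8.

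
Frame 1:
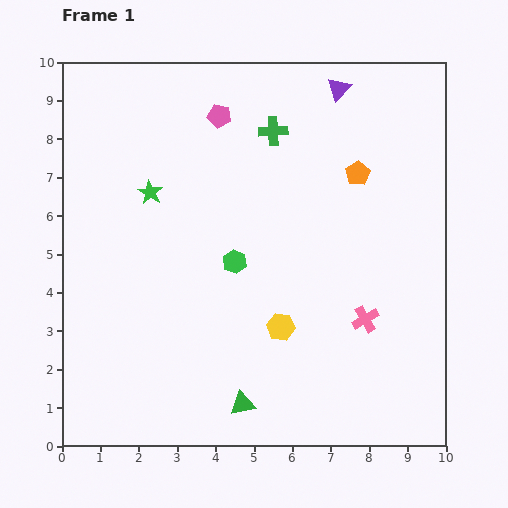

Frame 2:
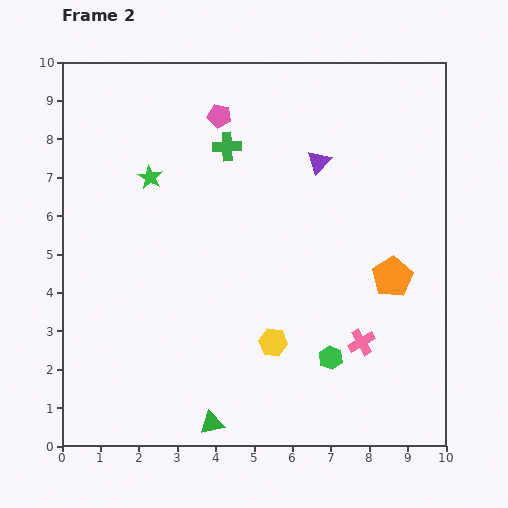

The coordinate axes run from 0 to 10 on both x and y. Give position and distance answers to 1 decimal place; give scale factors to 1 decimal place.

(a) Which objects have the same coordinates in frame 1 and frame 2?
the pink pentagon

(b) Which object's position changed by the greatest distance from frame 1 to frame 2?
the green hexagon

(moved 3.5; next 2.8)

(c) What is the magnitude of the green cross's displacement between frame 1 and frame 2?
1.3

The green cross moved from (5.5, 8.2) to (4.3, 7.8), a distance of √(1.2² + 0.4²) ≈ 1.3.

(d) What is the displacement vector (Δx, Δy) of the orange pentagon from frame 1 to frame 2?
(0.9, -2.7)

The orange pentagon was at (7.7, 7.1) in frame 1 and (8.6, 4.4) in frame 2.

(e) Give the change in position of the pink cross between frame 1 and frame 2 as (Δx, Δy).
(-0.1, -0.6)

The pink cross was at (7.9, 3.3) in frame 1 and (7.8, 2.7) in frame 2.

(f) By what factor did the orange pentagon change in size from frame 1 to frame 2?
1.7×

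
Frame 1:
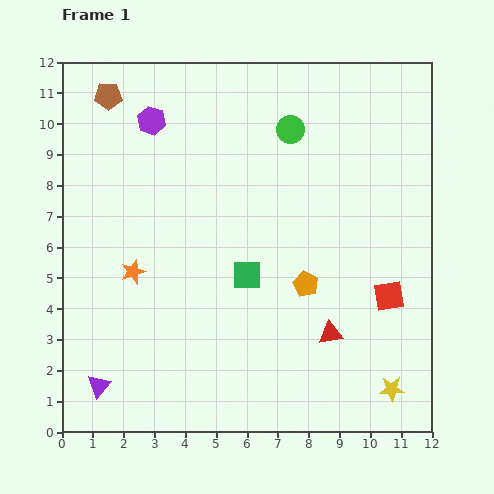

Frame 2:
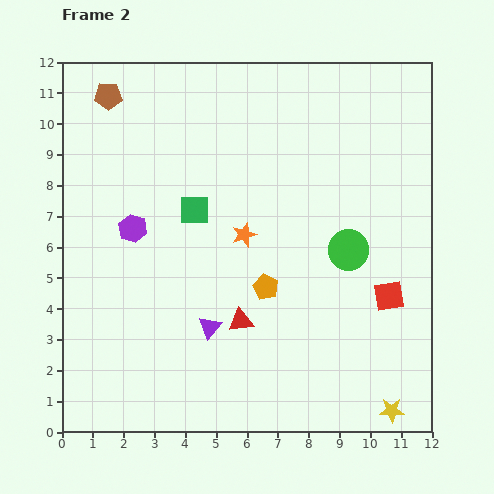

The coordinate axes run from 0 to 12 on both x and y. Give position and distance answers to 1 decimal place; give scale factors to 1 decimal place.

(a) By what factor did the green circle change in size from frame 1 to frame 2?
1.4×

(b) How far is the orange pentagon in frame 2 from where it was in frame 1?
1.3

The orange pentagon moved from (7.9, 4.8) to (6.6, 4.7), a distance of √(1.3² + 0.1²) ≈ 1.3.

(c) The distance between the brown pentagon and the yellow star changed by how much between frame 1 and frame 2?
+0.5

Distance in frame 1: 13.2. Distance in frame 2: 13.7.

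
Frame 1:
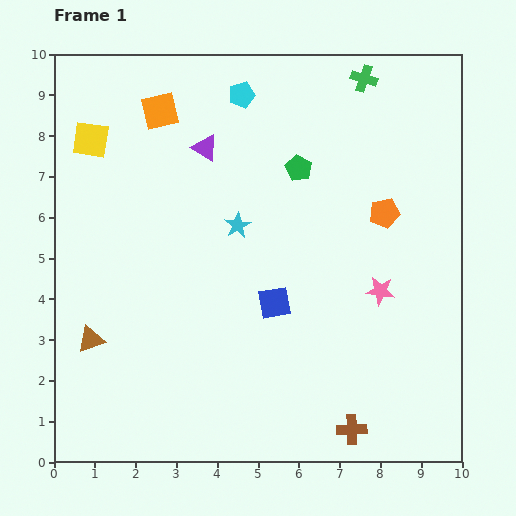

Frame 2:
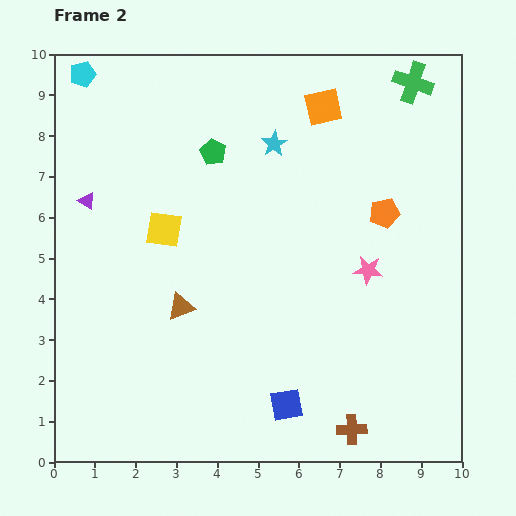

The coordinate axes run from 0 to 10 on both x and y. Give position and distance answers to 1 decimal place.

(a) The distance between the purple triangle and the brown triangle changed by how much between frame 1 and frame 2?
-2.0

Distance in frame 1: 5.5. Distance in frame 2: 3.5.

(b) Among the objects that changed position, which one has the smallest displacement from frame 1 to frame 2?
the pink star

(moved 0.6)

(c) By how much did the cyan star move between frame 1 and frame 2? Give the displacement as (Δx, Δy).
(0.9, 2.0)

The cyan star was at (4.5, 5.8) in frame 1 and (5.4, 7.8) in frame 2.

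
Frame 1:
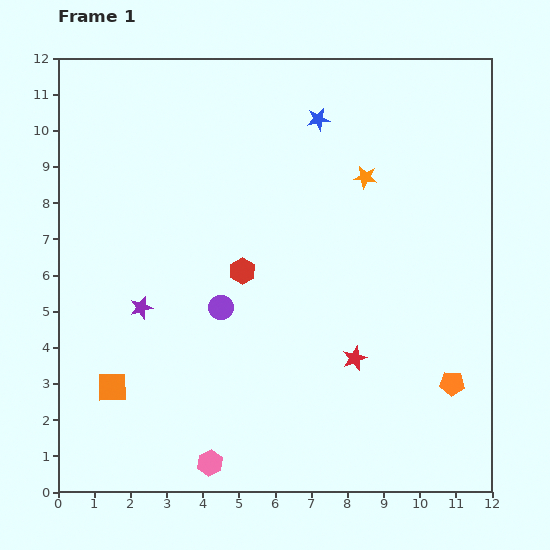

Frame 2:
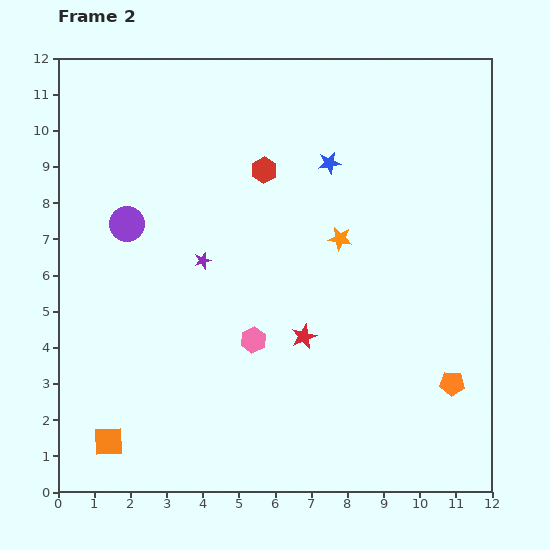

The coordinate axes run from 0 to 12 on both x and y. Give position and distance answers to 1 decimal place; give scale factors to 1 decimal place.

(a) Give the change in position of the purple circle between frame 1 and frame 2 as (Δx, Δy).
(-2.6, 2.3)

The purple circle was at (4.5, 5.1) in frame 1 and (1.9, 7.4) in frame 2.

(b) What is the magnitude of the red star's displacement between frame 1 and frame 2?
1.5

The red star moved from (8.2, 3.7) to (6.8, 4.3), a distance of √(1.4² + 0.6²) ≈ 1.5.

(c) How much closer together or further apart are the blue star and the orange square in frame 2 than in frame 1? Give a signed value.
+0.5

Distance in frame 1: 9.3. Distance in frame 2: 9.8.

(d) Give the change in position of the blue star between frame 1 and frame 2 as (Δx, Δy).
(0.3, -1.2)

The blue star was at (7.2, 10.3) in frame 1 and (7.5, 9.1) in frame 2.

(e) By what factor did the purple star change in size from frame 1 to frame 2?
0.8×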